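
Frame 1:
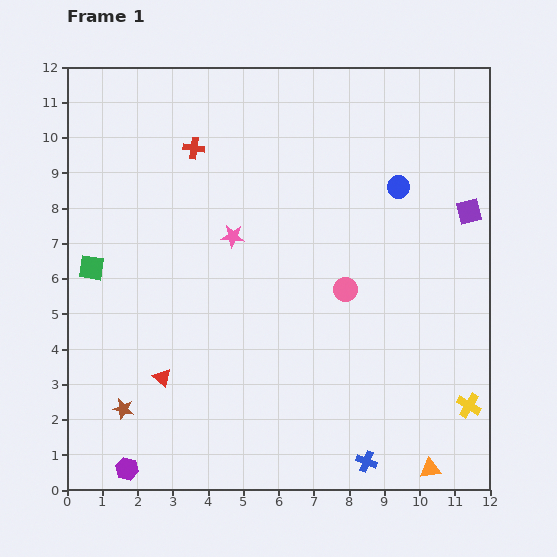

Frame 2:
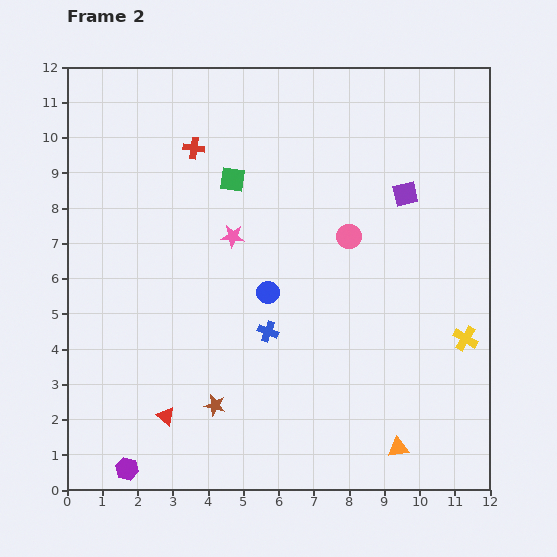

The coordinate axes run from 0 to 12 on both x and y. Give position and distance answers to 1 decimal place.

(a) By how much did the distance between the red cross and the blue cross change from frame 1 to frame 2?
-4.6

Distance in frame 1: 10.2. Distance in frame 2: 5.6.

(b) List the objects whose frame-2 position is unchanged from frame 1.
the purple hexagon, the pink star, the red cross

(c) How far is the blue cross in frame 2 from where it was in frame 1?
4.6

The blue cross moved from (8.5, 0.8) to (5.7, 4.5), a distance of √(2.8² + 3.7²) ≈ 4.6.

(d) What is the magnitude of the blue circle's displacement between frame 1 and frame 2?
4.8

The blue circle moved from (9.4, 8.6) to (5.7, 5.6), a distance of √(3.7² + 3.0²) ≈ 4.8.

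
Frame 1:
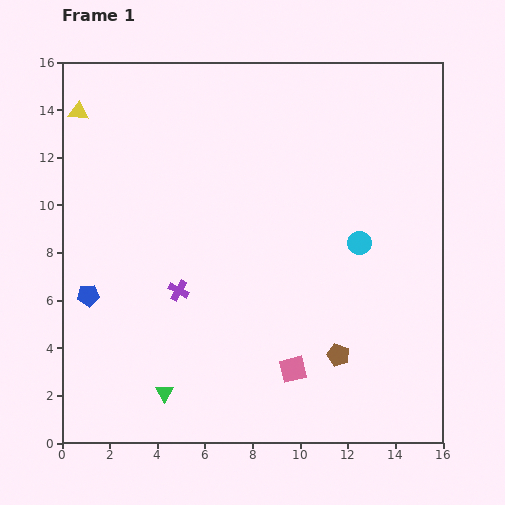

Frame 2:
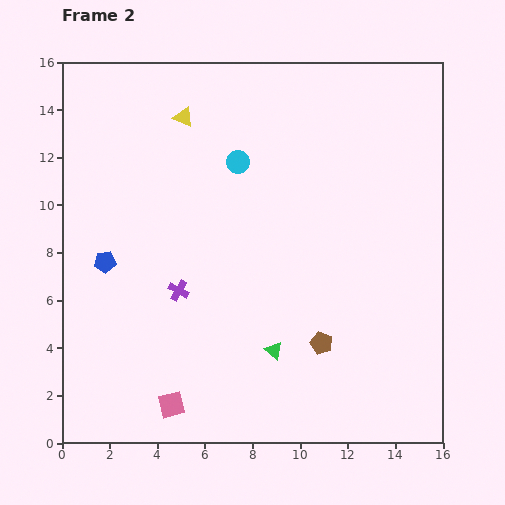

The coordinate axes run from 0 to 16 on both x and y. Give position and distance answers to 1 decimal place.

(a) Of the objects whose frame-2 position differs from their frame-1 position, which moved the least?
the brown pentagon

(moved 0.9)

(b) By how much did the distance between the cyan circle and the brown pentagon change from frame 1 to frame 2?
+3.6

Distance in frame 1: 4.8. Distance in frame 2: 8.4.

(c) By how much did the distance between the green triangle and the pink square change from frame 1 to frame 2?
-0.6

Distance in frame 1: 5.5. Distance in frame 2: 4.9.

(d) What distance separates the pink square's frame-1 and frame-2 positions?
5.3

The pink square moved from (9.7, 3.1) to (4.6, 1.6), a distance of √(5.1² + 1.5²) ≈ 5.3.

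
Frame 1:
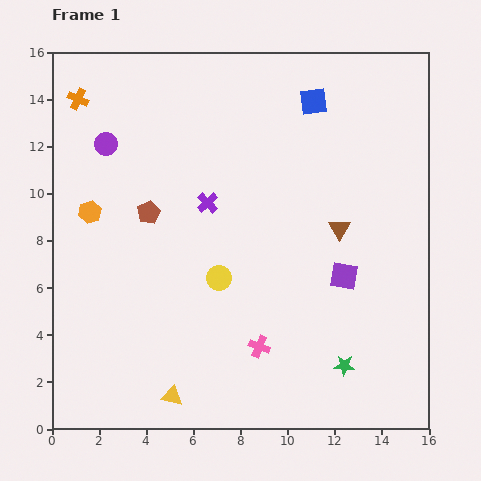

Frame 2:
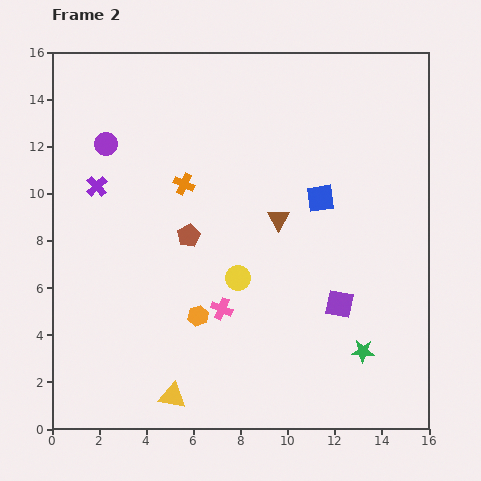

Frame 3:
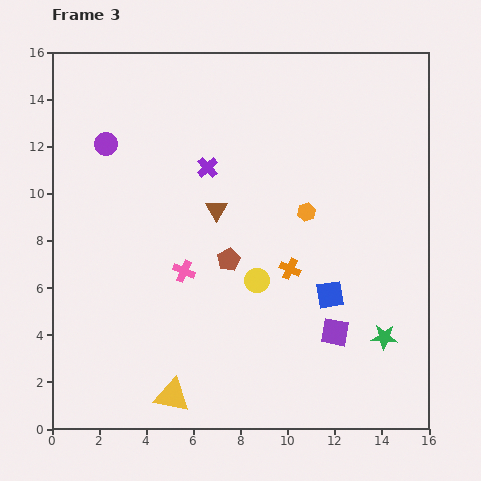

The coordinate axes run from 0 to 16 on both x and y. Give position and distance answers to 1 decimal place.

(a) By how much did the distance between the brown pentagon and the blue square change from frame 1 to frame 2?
-2.6

Distance in frame 1: 8.4. Distance in frame 2: 5.8.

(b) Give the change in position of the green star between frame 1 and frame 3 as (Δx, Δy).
(1.7, 1.2)

The green star was at (12.4, 2.7) in frame 1 and (14.1, 3.9) in frame 3.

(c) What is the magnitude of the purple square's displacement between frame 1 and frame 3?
2.4

The purple square moved from (12.4, 6.5) to (12.0, 4.1), a distance of √(0.4² + 2.4²) ≈ 2.4.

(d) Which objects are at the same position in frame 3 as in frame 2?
the yellow triangle, the purple circle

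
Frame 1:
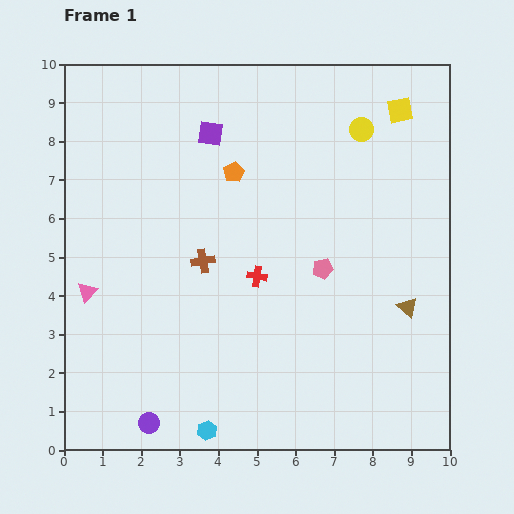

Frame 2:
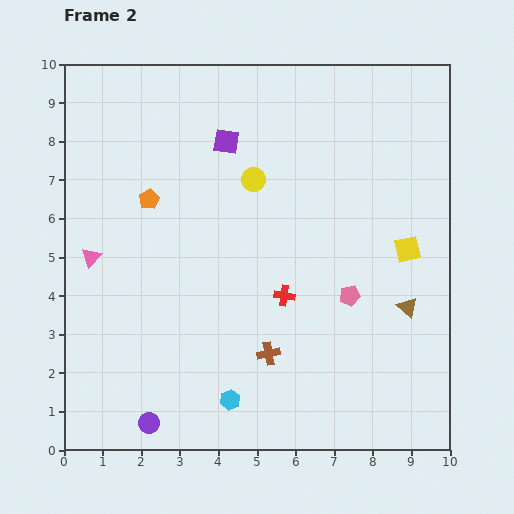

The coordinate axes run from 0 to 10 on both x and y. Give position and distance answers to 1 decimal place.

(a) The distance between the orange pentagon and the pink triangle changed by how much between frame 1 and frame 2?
-2.8

Distance in frame 1: 4.9. Distance in frame 2: 2.1.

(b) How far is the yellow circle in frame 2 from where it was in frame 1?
3.1

The yellow circle moved from (7.7, 8.3) to (4.9, 7.0), a distance of √(2.8² + 1.3²) ≈ 3.1.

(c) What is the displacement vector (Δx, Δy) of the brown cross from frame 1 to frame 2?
(1.7, -2.4)

The brown cross was at (3.6, 4.9) in frame 1 and (5.3, 2.5) in frame 2.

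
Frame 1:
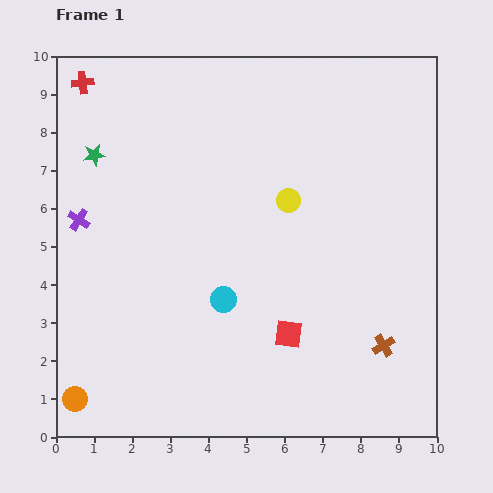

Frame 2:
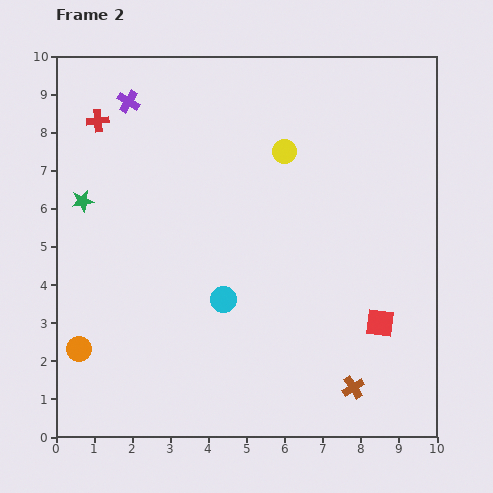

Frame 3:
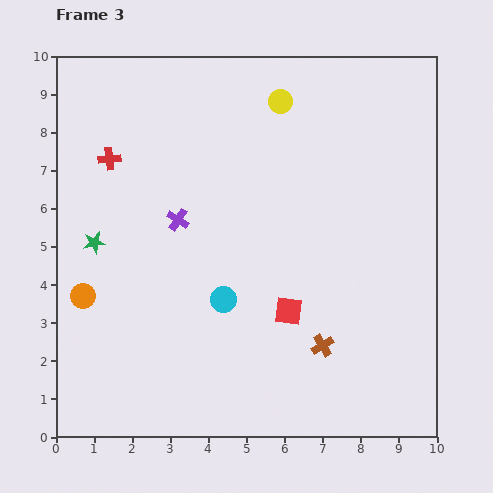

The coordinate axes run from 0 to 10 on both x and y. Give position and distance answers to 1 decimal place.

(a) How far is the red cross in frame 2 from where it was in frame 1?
1.1

The red cross moved from (0.7, 9.3) to (1.1, 8.3), a distance of √(0.4² + 1.0²) ≈ 1.1.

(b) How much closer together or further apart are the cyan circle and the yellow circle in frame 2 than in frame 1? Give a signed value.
+1.1

Distance in frame 1: 3.1. Distance in frame 2: 4.2.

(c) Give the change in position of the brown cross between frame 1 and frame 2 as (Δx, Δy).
(-0.8, -1.1)

The brown cross was at (8.6, 2.4) in frame 1 and (7.8, 1.3) in frame 2.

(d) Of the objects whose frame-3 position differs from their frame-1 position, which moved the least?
the red square

(moved 0.6)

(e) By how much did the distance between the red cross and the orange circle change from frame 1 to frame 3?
-4.6

Distance in frame 1: 8.3. Distance in frame 3: 3.7.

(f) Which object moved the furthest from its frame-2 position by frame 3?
the purple cross

(moved 3.4; next 2.4)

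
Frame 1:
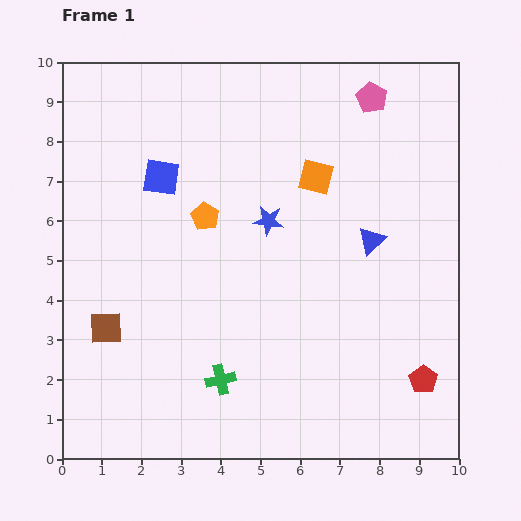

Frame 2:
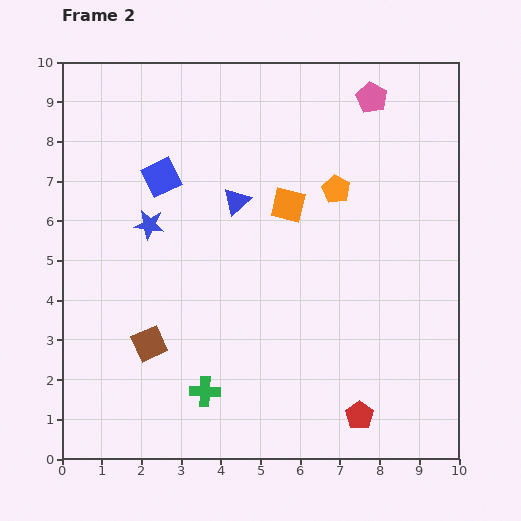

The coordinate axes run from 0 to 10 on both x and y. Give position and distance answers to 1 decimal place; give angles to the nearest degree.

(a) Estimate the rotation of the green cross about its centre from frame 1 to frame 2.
15° clockwise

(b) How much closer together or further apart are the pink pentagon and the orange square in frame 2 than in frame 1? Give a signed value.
+1.0

Distance in frame 1: 2.4. Distance in frame 2: 3.4.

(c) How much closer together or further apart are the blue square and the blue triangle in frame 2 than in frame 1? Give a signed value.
-3.5

Distance in frame 1: 5.5. Distance in frame 2: 2.0.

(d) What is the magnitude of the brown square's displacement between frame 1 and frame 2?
1.2

The brown square moved from (1.1, 3.3) to (2.2, 2.9), a distance of √(1.1² + 0.4²) ≈ 1.2.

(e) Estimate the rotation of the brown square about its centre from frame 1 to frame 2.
23° counter-clockwise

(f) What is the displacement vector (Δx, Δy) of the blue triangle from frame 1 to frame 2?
(-3.4, 1.0)

The blue triangle was at (7.8, 5.5) in frame 1 and (4.4, 6.5) in frame 2.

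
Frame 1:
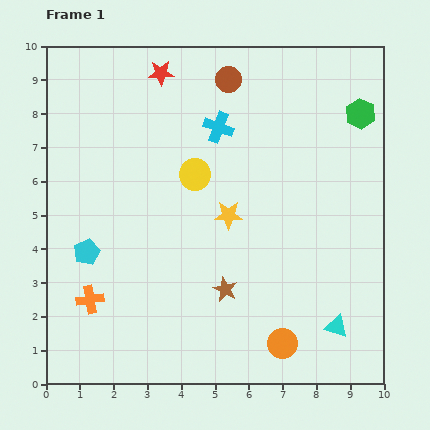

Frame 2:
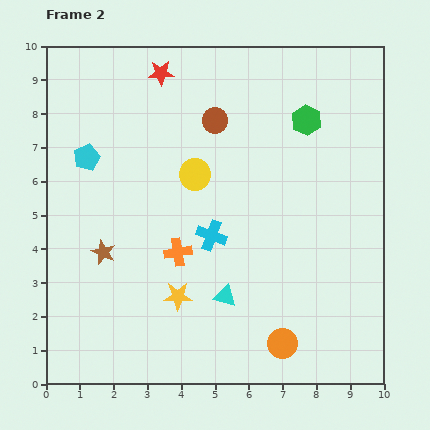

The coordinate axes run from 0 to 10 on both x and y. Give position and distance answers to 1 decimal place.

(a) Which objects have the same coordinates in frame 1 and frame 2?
the orange circle, the yellow circle, the red star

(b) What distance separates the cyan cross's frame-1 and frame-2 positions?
3.2

The cyan cross moved from (5.1, 7.6) to (4.9, 4.4), a distance of √(0.2² + 3.2²) ≈ 3.2.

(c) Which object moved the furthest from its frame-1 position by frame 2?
the brown star

(moved 3.8; next 3.4)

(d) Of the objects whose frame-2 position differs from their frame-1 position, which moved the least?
the brown circle

(moved 1.3)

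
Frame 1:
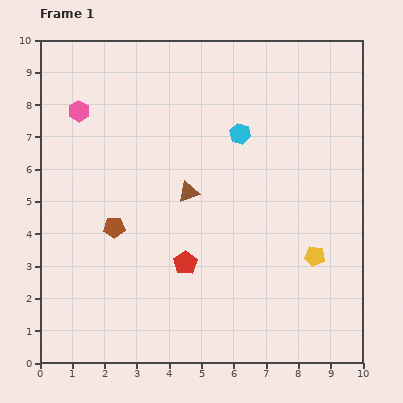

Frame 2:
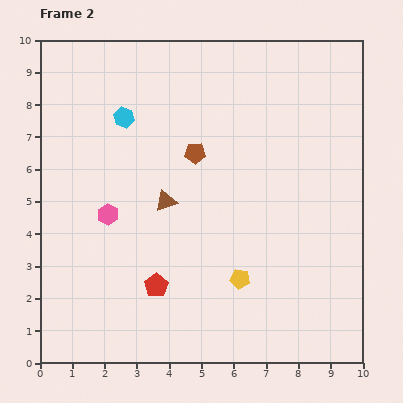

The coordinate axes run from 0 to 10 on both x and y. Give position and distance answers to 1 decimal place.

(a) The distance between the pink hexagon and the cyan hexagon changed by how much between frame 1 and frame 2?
-2.0

Distance in frame 1: 5.0. Distance in frame 2: 3.0.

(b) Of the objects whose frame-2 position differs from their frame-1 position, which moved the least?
the brown triangle

(moved 0.8)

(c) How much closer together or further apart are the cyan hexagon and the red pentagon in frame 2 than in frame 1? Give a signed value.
+1.0

Distance in frame 1: 4.3. Distance in frame 2: 5.3.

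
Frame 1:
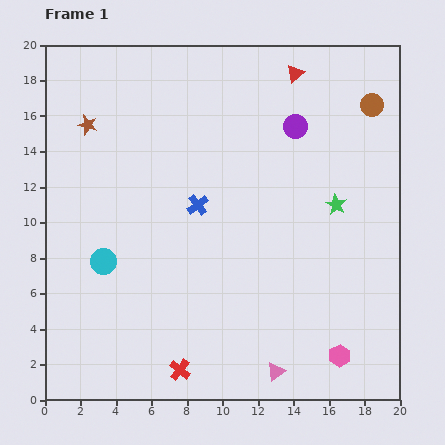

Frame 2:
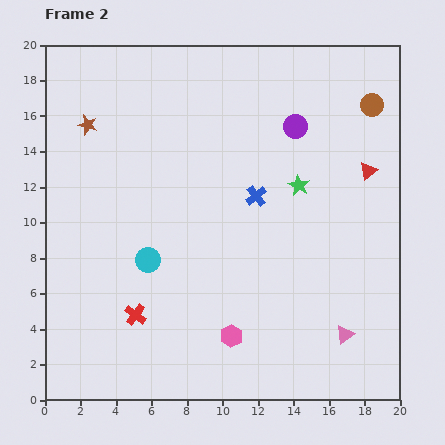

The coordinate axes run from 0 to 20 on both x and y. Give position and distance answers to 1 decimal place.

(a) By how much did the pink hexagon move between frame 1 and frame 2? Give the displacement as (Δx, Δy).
(-6.1, 1.1)

The pink hexagon was at (16.6, 2.5) in frame 1 and (10.5, 3.6) in frame 2.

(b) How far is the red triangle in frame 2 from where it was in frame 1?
6.9

The red triangle moved from (14.1, 18.4) to (18.2, 12.9), a distance of √(4.1² + 5.5²) ≈ 6.9.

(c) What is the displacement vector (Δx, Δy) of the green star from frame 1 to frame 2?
(-2.1, 1.1)

The green star was at (16.4, 11.0) in frame 1 and (14.3, 12.1) in frame 2.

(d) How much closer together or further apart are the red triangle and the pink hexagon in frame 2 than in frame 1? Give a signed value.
-4.0

Distance in frame 1: 16.1. Distance in frame 2: 12.1.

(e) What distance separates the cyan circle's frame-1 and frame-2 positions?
2.5

The cyan circle moved from (3.3, 7.8) to (5.8, 7.9), a distance of √(2.5² + 0.1²) ≈ 2.5.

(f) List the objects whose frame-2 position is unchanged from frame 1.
the brown star, the brown circle, the purple circle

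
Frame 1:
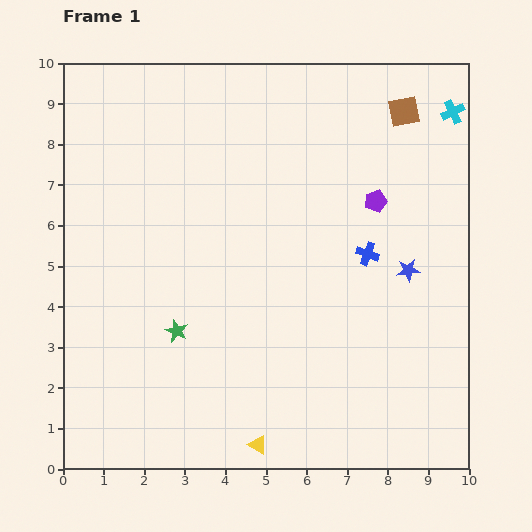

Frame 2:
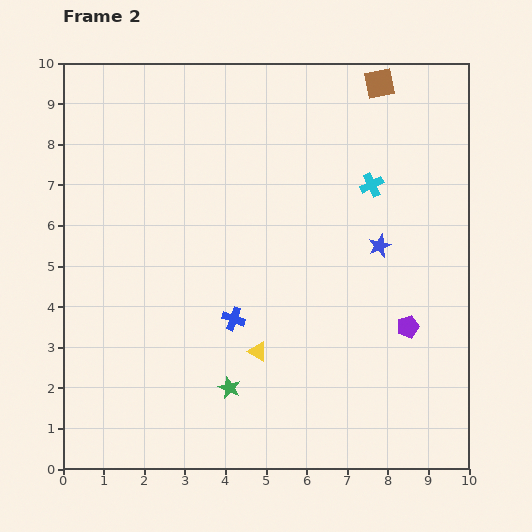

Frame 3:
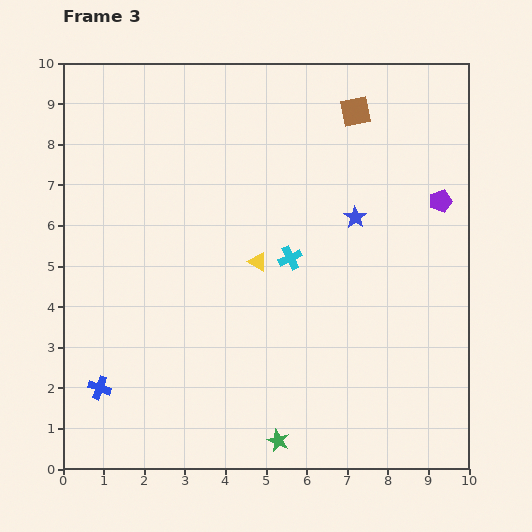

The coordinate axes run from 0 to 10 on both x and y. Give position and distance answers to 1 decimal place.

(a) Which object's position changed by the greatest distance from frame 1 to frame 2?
the blue cross

(moved 3.7; next 3.2)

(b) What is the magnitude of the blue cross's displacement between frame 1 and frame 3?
7.4

The blue cross moved from (7.5, 5.3) to (0.9, 2.0), a distance of √(6.6² + 3.3²) ≈ 7.4.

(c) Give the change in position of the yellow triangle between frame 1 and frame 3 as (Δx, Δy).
(0.0, 4.5)

The yellow triangle was at (4.8, 0.6) in frame 1 and (4.8, 5.1) in frame 3.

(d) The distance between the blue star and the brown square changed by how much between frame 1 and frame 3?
-1.3

Distance in frame 1: 3.9. Distance in frame 3: 2.6.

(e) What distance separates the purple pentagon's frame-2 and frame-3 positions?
3.2

The purple pentagon moved from (8.5, 3.5) to (9.3, 6.6), a distance of √(0.8² + 3.1²) ≈ 3.2.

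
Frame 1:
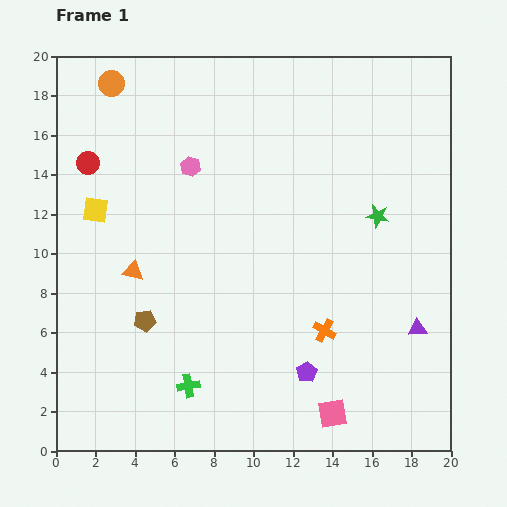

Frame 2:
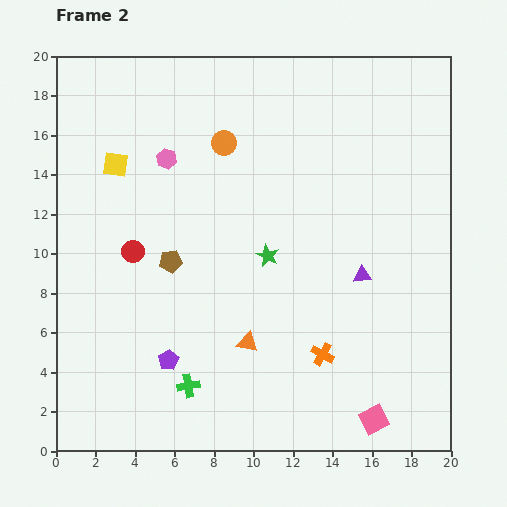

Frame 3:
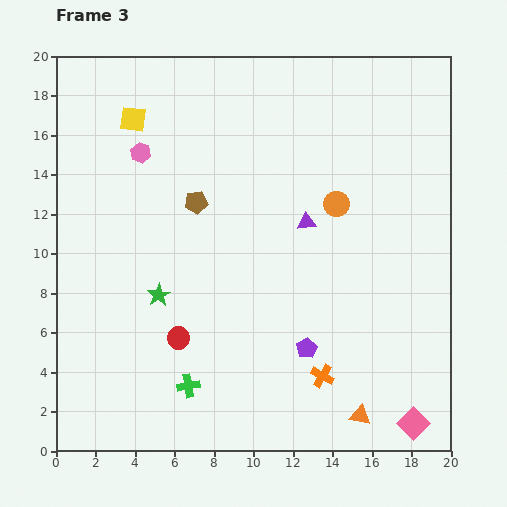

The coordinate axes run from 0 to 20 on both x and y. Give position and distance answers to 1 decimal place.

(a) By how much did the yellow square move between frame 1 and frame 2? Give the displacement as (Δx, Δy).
(1.0, 2.3)

The yellow square was at (2.0, 12.2) in frame 1 and (3.0, 14.5) in frame 2.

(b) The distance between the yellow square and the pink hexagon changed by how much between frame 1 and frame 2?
-2.7

Distance in frame 1: 5.3. Distance in frame 2: 2.6.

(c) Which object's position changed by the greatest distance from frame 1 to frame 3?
the orange triangle

(moved 13.6; next 12.9)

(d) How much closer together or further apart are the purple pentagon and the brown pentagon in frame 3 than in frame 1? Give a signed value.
+0.7

Distance in frame 1: 8.6. Distance in frame 3: 9.3.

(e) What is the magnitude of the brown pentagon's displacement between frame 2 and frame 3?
3.3

The brown pentagon moved from (5.8, 9.6) to (7.1, 12.6), a distance of √(1.3² + 3.0²) ≈ 3.3.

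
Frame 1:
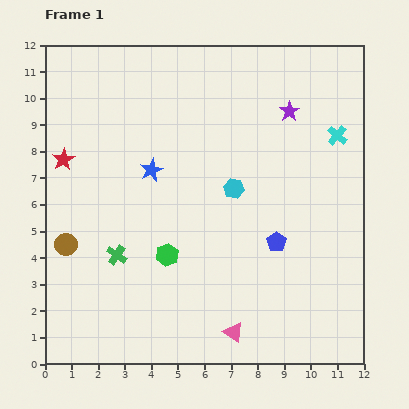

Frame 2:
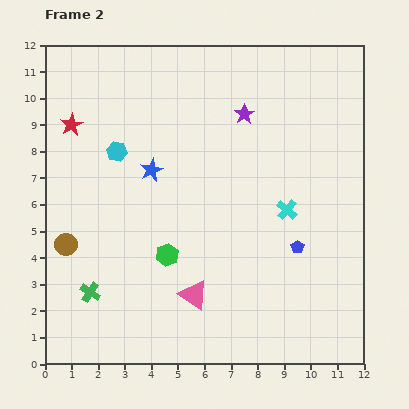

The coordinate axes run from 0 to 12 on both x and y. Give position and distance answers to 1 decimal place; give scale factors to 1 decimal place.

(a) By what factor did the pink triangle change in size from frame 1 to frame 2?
1.4×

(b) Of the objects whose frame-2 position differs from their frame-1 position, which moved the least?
the blue pentagon

(moved 0.8)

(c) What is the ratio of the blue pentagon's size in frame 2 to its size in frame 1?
0.7×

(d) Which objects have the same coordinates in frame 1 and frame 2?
the blue star, the green hexagon, the brown circle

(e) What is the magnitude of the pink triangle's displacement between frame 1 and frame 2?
2.1

The pink triangle moved from (7.1, 1.2) to (5.6, 2.6), a distance of √(1.5² + 1.4²) ≈ 2.1.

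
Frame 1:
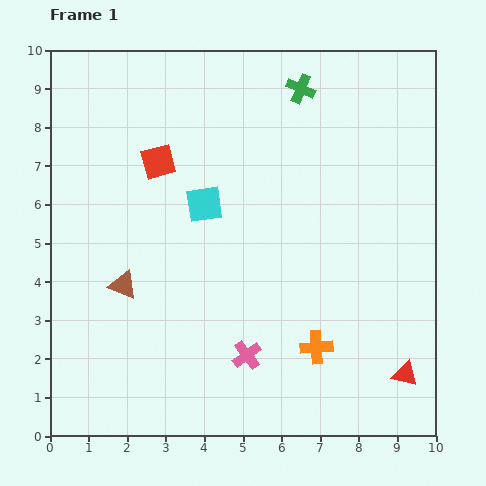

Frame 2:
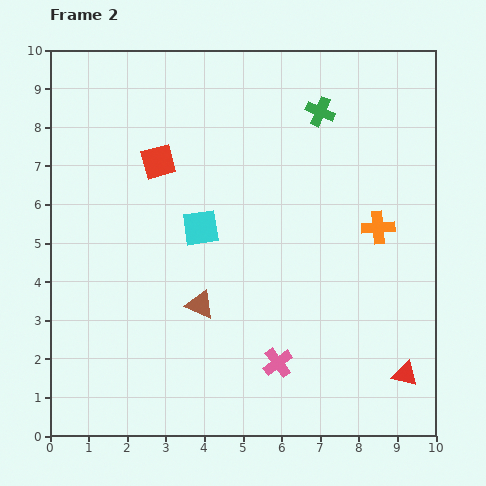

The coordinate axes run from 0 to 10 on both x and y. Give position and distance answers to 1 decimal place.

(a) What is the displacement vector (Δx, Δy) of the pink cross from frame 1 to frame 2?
(0.8, -0.2)

The pink cross was at (5.1, 2.1) in frame 1 and (5.9, 1.9) in frame 2.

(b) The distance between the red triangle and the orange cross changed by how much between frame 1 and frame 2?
+1.5

Distance in frame 1: 2.4. Distance in frame 2: 3.9.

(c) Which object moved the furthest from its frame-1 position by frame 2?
the orange cross

(moved 3.5; next 2.1)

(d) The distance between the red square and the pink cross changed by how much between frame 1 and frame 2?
+0.6

Distance in frame 1: 5.5. Distance in frame 2: 6.1.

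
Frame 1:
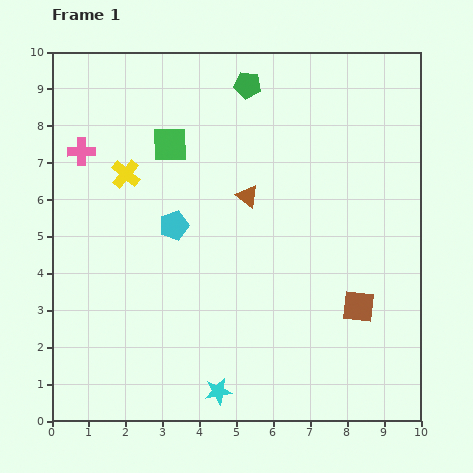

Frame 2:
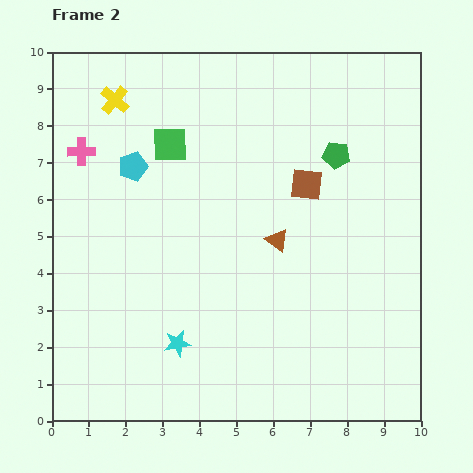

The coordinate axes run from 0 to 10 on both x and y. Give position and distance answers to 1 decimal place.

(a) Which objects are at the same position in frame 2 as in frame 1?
the green square, the pink cross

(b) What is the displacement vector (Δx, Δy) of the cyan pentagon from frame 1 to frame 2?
(-1.1, 1.6)

The cyan pentagon was at (3.3, 5.3) in frame 1 and (2.2, 6.9) in frame 2.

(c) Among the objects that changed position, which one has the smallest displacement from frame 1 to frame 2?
the brown triangle

(moved 1.4)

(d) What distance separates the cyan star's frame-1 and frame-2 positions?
1.7

The cyan star moved from (4.5, 0.8) to (3.4, 2.1), a distance of √(1.1² + 1.3²) ≈ 1.7.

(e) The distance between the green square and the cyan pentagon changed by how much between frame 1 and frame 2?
-1.0

Distance in frame 1: 2.2. Distance in frame 2: 1.2.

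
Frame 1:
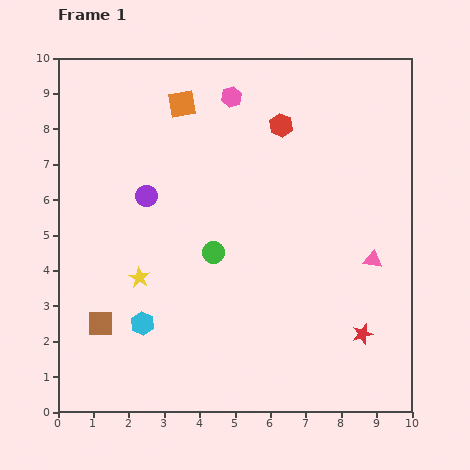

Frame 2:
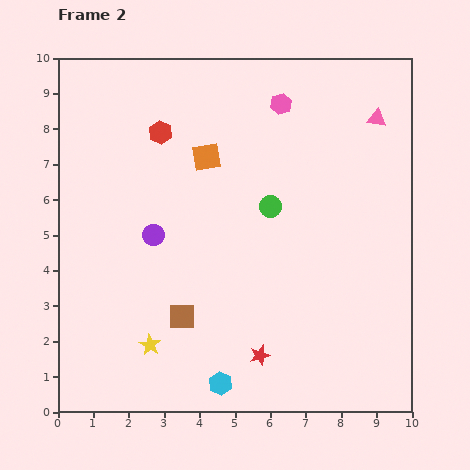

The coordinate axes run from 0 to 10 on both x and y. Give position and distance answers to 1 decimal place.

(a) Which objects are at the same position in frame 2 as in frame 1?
none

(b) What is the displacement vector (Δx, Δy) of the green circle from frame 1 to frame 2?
(1.6, 1.3)

The green circle was at (4.4, 4.5) in frame 1 and (6.0, 5.8) in frame 2.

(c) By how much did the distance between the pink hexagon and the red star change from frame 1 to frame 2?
-0.6

Distance in frame 1: 7.7. Distance in frame 2: 7.1.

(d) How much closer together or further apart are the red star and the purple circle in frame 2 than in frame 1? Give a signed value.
-2.7

Distance in frame 1: 7.2. Distance in frame 2: 4.5.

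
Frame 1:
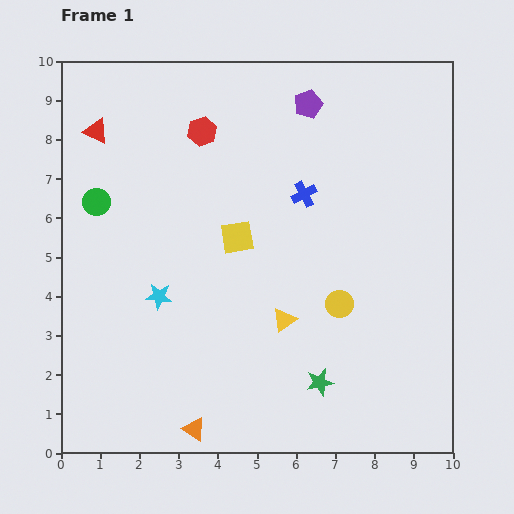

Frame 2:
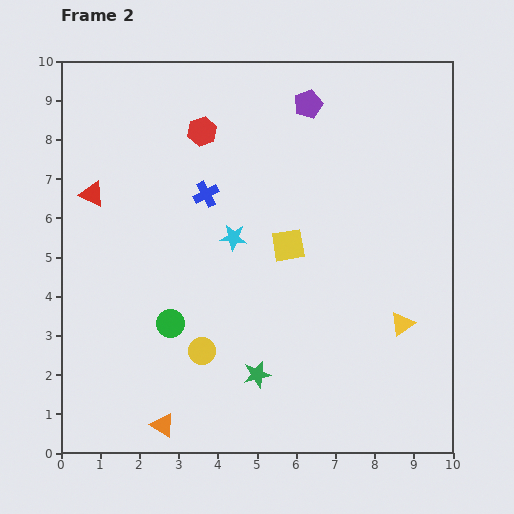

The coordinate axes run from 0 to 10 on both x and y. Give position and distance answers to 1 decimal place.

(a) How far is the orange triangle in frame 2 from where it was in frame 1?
0.8

The orange triangle moved from (3.4, 0.6) to (2.6, 0.7), a distance of √(0.8² + 0.1²) ≈ 0.8.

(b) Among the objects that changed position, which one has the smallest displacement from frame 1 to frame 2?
the orange triangle

(moved 0.8)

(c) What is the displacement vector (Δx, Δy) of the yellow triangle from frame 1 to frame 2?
(3.0, -0.1)

The yellow triangle was at (5.7, 3.4) in frame 1 and (8.7, 3.3) in frame 2.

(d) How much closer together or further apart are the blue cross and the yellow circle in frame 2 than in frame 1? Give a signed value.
+1.1

Distance in frame 1: 2.9. Distance in frame 2: 4.0.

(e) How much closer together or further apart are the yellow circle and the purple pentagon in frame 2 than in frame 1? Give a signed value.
+1.7

Distance in frame 1: 5.2. Distance in frame 2: 6.9.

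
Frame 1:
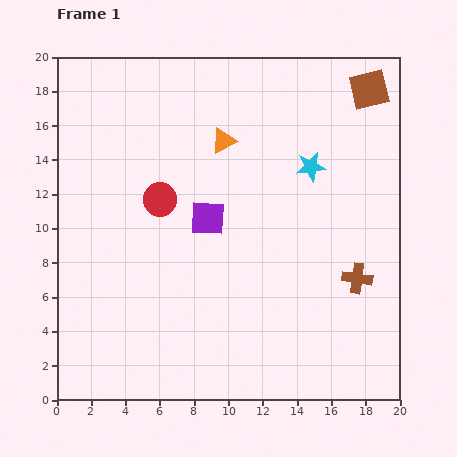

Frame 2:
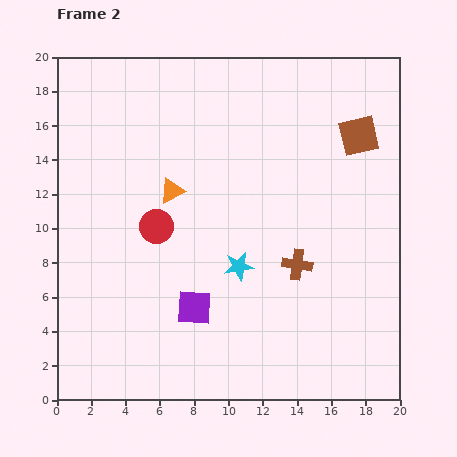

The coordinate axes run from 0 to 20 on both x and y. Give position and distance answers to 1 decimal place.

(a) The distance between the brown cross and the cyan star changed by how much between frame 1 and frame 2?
-3.6

Distance in frame 1: 7.0. Distance in frame 2: 3.4.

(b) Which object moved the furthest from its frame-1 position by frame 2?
the cyan star

(moved 7.2; next 5.3)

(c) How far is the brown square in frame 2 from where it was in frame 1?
2.8

The brown square moved from (18.2, 18.1) to (17.6, 15.4), a distance of √(0.6² + 2.7²) ≈ 2.8.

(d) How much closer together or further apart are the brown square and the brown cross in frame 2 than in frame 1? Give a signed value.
-2.7

Distance in frame 1: 11.0. Distance in frame 2: 8.3.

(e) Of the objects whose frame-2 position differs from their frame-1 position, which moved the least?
the red circle

(moved 1.6)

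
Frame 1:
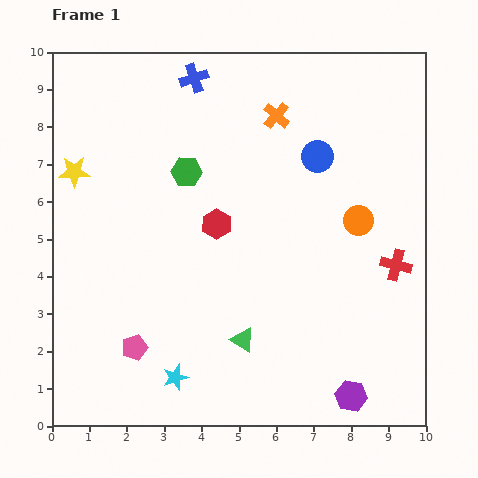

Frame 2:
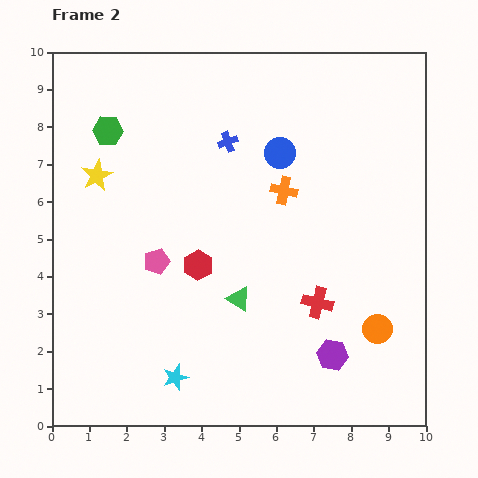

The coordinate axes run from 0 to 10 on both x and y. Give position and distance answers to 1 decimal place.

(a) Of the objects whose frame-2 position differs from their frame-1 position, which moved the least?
the yellow star

(moved 0.6)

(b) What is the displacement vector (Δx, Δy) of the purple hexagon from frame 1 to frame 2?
(-0.5, 1.1)

The purple hexagon was at (8.0, 0.8) in frame 1 and (7.5, 1.9) in frame 2.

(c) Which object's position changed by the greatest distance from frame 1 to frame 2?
the orange circle

(moved 2.9; next 2.4)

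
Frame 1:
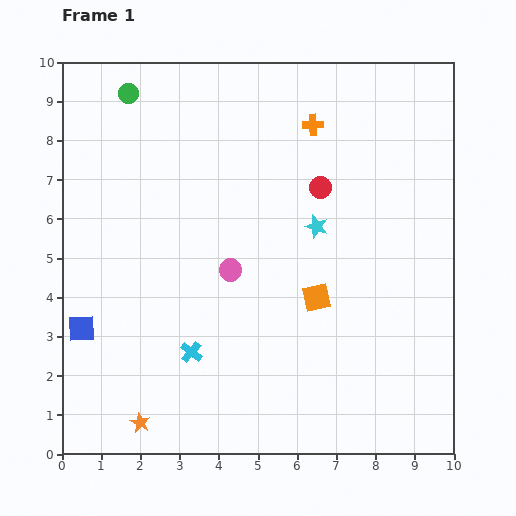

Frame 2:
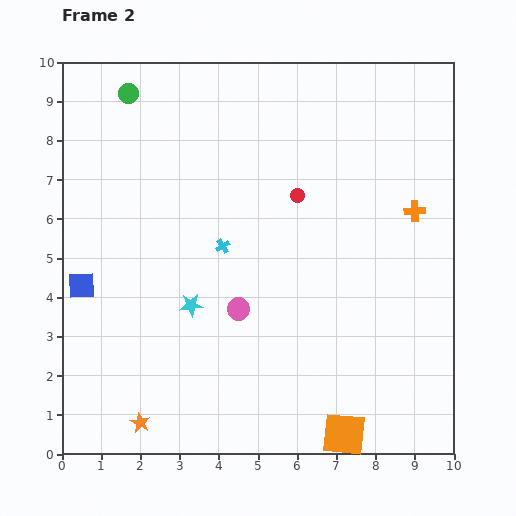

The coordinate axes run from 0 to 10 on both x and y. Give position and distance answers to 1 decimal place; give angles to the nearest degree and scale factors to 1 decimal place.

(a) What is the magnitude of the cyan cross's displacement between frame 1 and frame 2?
2.8

The cyan cross moved from (3.3, 2.6) to (4.1, 5.3), a distance of √(0.8² + 2.7²) ≈ 2.8.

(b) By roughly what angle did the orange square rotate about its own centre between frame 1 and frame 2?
19° clockwise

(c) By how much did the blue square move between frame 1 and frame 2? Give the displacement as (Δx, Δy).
(0.0, 1.1)

The blue square was at (0.5, 3.2) in frame 1 and (0.5, 4.3) in frame 2.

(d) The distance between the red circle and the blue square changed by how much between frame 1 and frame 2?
-1.1

Distance in frame 1: 7.1. Distance in frame 2: 6.0.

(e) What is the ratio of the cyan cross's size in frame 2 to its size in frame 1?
0.6×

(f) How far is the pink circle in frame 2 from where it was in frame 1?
1.0

The pink circle moved from (4.3, 4.7) to (4.5, 3.7), a distance of √(0.2² + 1.0²) ≈ 1.0.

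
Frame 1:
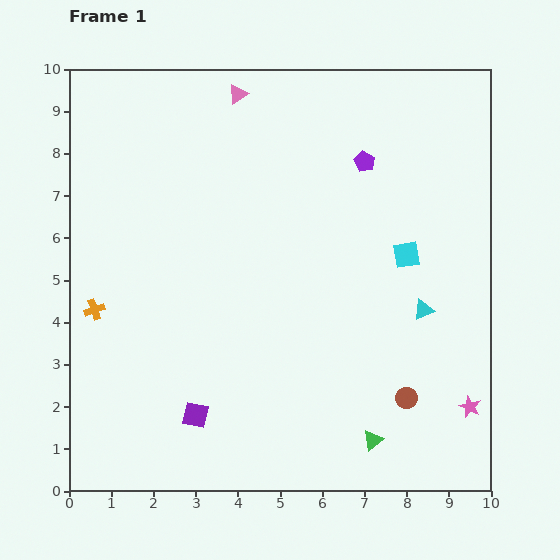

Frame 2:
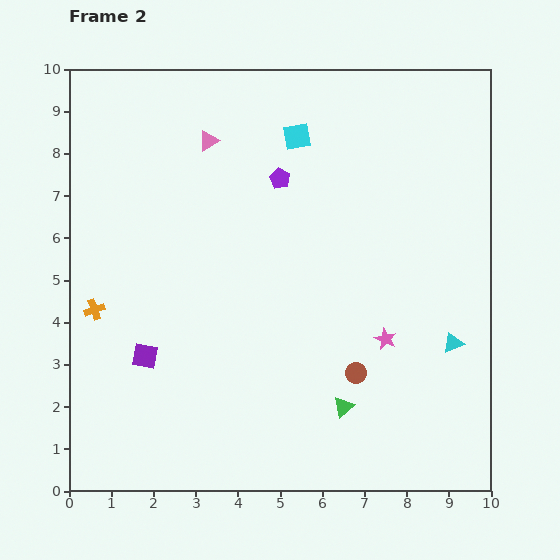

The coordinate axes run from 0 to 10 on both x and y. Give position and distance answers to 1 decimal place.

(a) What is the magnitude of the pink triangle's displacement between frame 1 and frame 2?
1.3

The pink triangle moved from (4.0, 9.4) to (3.3, 8.3), a distance of √(0.7² + 1.1²) ≈ 1.3.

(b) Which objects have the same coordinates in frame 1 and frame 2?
the orange cross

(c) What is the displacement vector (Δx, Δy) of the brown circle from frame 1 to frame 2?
(-1.2, 0.6)

The brown circle was at (8.0, 2.2) in frame 1 and (6.8, 2.8) in frame 2.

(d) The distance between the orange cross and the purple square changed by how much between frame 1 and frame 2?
-1.9

Distance in frame 1: 3.5. Distance in frame 2: 1.6.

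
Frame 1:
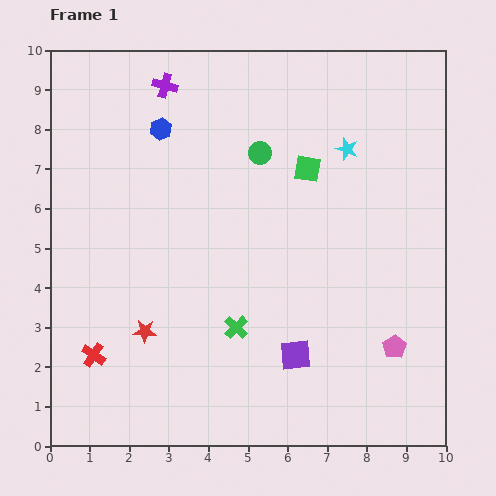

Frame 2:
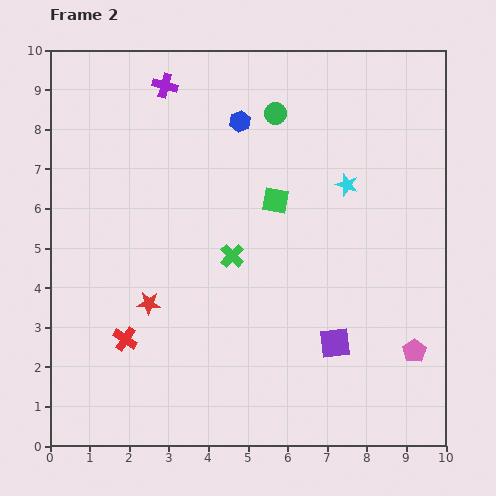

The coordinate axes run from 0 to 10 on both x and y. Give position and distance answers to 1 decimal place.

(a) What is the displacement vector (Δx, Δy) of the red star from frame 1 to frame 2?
(0.1, 0.7)

The red star was at (2.4, 2.9) in frame 1 and (2.5, 3.6) in frame 2.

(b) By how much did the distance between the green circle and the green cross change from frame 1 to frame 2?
-0.6

Distance in frame 1: 4.4. Distance in frame 2: 3.8.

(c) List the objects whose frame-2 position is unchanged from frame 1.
the purple cross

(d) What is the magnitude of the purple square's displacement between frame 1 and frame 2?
1.0

The purple square moved from (6.2, 2.3) to (7.2, 2.6), a distance of √(1.0² + 0.3²) ≈ 1.0.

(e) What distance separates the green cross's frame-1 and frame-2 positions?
1.8

The green cross moved from (4.7, 3.0) to (4.6, 4.8), a distance of √(0.1² + 1.8²) ≈ 1.8.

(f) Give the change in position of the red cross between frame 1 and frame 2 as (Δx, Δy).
(0.8, 0.4)

The red cross was at (1.1, 2.3) in frame 1 and (1.9, 2.7) in frame 2.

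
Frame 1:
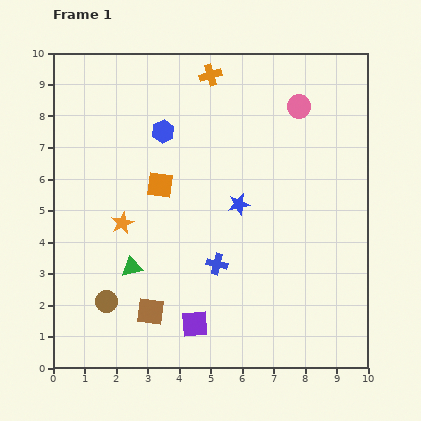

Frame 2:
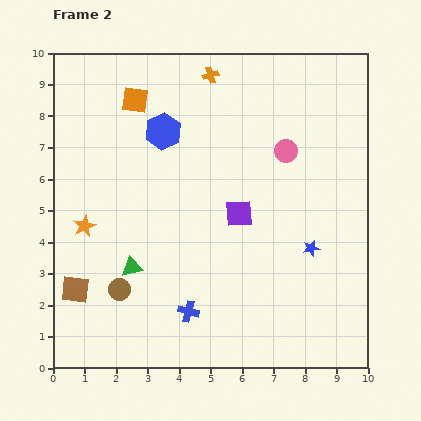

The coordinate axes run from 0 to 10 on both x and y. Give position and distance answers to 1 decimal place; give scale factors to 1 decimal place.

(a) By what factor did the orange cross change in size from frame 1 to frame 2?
0.7×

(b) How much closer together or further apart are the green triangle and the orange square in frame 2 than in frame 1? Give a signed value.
+2.5

Distance in frame 1: 2.8. Distance in frame 2: 5.3.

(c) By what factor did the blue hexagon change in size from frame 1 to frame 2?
1.6×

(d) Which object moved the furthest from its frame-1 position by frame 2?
the purple square

(moved 3.8; next 2.8)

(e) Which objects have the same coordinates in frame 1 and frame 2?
the orange cross, the green triangle, the blue hexagon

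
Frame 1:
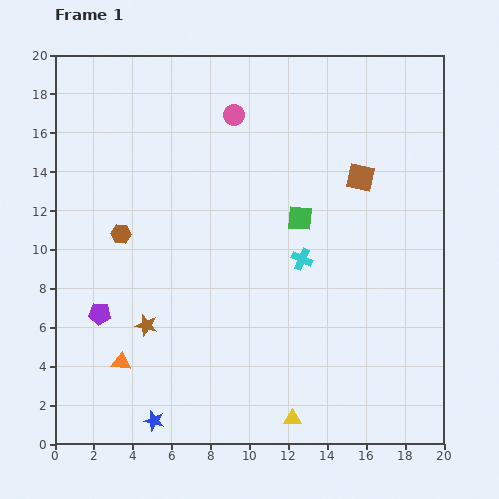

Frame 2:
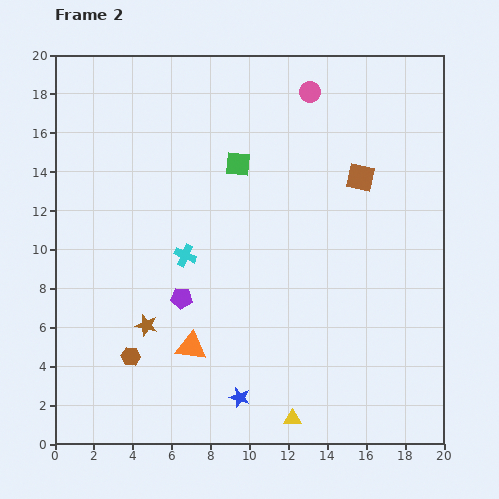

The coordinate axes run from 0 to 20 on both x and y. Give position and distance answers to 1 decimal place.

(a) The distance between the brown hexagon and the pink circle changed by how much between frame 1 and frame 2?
+8.0

Distance in frame 1: 8.4. Distance in frame 2: 16.4.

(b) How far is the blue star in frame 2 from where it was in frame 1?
4.6

The blue star moved from (5.1, 1.2) to (9.5, 2.4), a distance of √(4.4² + 1.2²) ≈ 4.6.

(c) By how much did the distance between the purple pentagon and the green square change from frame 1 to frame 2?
-3.9

Distance in frame 1: 11.4. Distance in frame 2: 7.5.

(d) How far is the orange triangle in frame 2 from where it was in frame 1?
3.7

The orange triangle moved from (3.4, 4.2) to (7.0, 5.0), a distance of √(3.6² + 0.8²) ≈ 3.7.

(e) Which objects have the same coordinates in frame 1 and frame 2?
the brown square, the yellow triangle, the brown star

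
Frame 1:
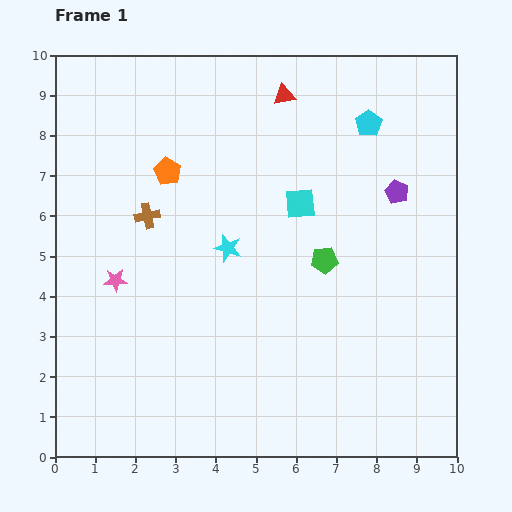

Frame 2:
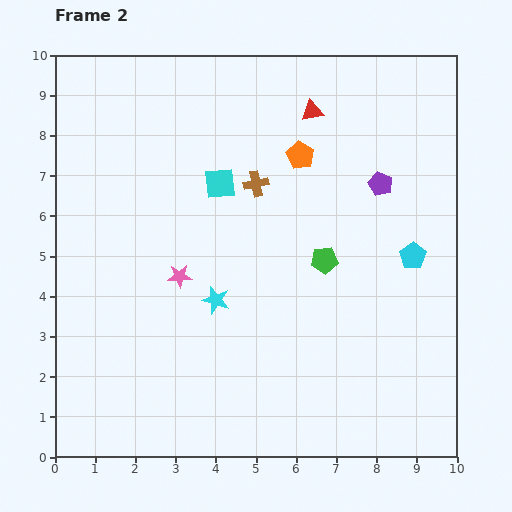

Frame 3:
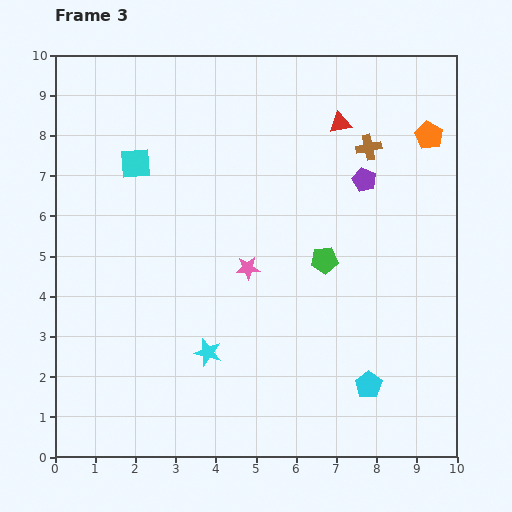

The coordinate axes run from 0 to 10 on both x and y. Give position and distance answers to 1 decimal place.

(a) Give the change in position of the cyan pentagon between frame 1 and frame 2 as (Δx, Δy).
(1.1, -3.3)

The cyan pentagon was at (7.8, 8.3) in frame 1 and (8.9, 5.0) in frame 2.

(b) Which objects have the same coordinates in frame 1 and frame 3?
the green pentagon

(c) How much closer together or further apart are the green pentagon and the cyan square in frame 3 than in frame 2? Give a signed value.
+2.1

Distance in frame 2: 3.2. Distance in frame 3: 5.3.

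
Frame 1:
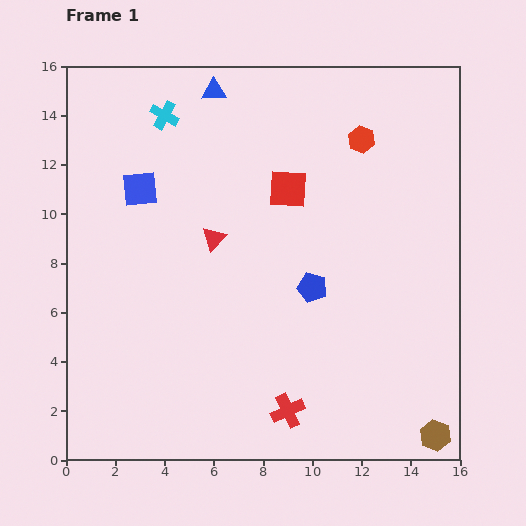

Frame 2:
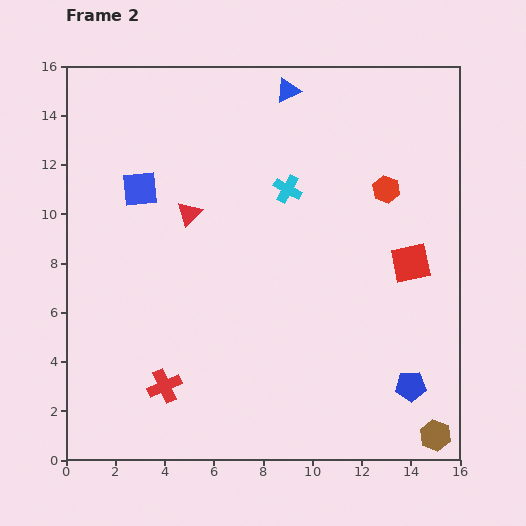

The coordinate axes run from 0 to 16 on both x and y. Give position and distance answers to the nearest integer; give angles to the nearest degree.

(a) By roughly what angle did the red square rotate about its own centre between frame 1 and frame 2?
15° counter-clockwise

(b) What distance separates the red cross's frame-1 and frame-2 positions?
5

The red cross moved from (9, 2) to (4, 3), a distance of √(5² + 1²) ≈ 5.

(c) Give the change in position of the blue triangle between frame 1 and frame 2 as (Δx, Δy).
(3, 0)

The blue triangle was at (6, 15) in frame 1 and (9, 15) in frame 2.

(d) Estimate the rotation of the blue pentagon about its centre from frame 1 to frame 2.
19° counter-clockwise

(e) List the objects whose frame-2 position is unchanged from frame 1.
the blue square, the brown hexagon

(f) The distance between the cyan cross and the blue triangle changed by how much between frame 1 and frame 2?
+2

Distance in frame 1: 2. Distance in frame 2: 4.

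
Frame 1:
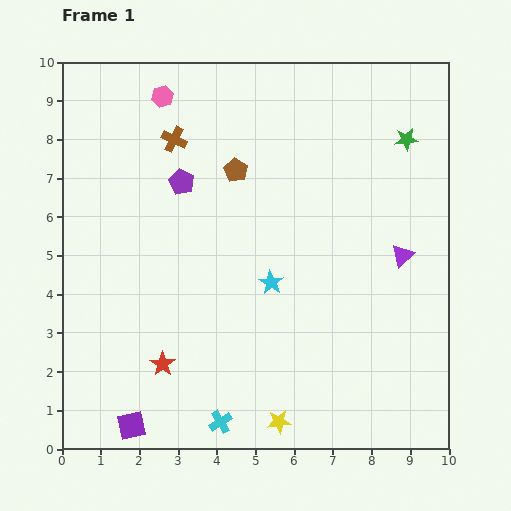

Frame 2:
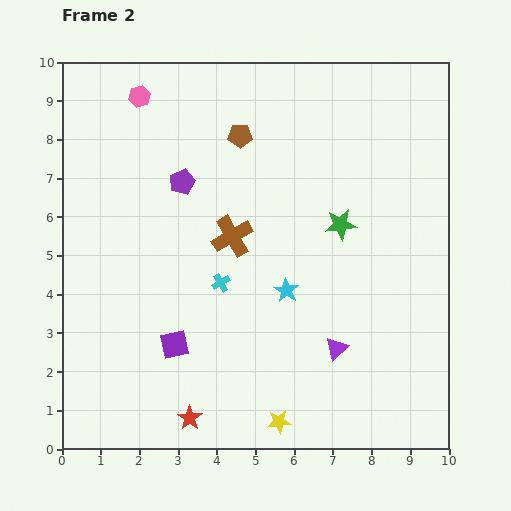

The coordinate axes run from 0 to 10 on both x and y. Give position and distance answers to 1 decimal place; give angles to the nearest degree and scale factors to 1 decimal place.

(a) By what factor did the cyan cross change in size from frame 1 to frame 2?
0.8×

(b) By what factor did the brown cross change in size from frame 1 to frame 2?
1.6×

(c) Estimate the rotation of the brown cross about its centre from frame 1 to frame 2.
34° clockwise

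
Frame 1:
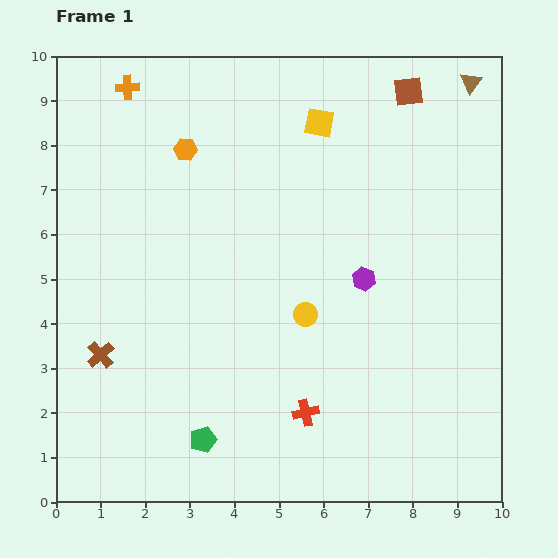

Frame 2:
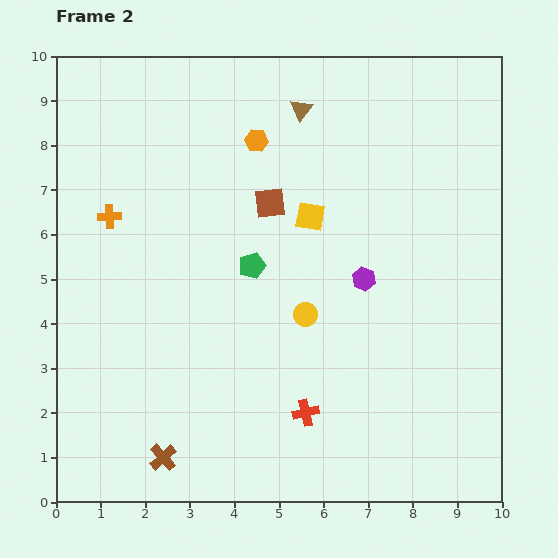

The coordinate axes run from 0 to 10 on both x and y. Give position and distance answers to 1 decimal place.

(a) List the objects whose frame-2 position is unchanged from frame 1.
the yellow circle, the red cross, the purple hexagon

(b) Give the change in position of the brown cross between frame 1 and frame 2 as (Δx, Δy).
(1.4, -2.3)

The brown cross was at (1.0, 3.3) in frame 1 and (2.4, 1.0) in frame 2.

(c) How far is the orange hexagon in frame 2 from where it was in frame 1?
1.6

The orange hexagon moved from (2.9, 7.9) to (4.5, 8.1), a distance of √(1.6² + 0.2²) ≈ 1.6.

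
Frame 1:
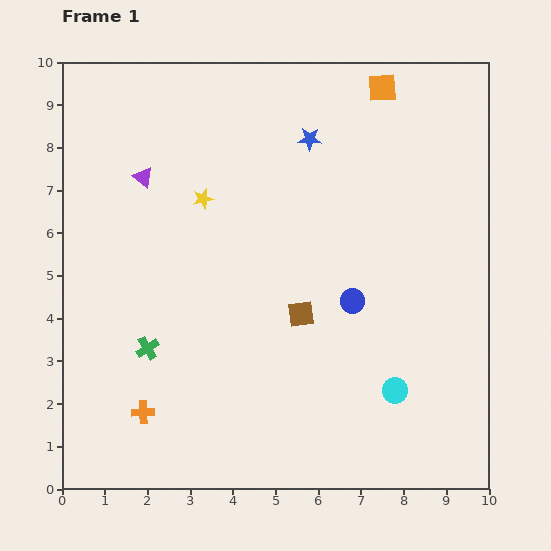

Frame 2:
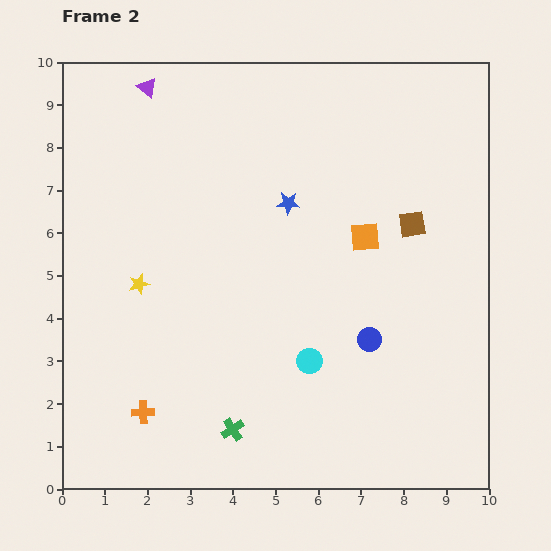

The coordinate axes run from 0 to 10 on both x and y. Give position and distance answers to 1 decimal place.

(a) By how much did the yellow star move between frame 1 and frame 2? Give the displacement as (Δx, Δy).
(-1.5, -2.0)

The yellow star was at (3.3, 6.8) in frame 1 and (1.8, 4.8) in frame 2.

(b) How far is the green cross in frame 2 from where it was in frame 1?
2.8

The green cross moved from (2.0, 3.3) to (4.0, 1.4), a distance of √(2.0² + 1.9²) ≈ 2.8.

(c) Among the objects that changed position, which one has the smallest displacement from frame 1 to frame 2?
the blue circle

(moved 1.0)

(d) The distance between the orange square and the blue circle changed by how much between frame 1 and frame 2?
-2.6

Distance in frame 1: 5.0. Distance in frame 2: 2.4.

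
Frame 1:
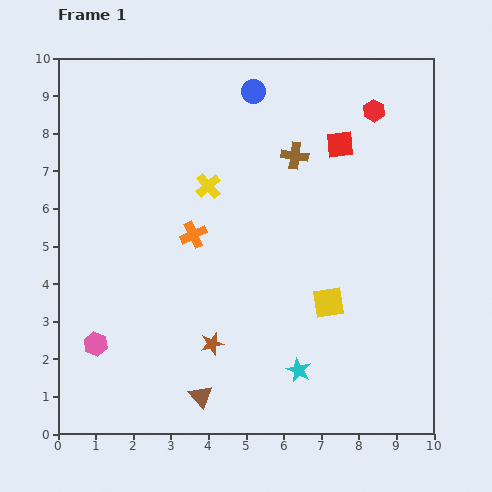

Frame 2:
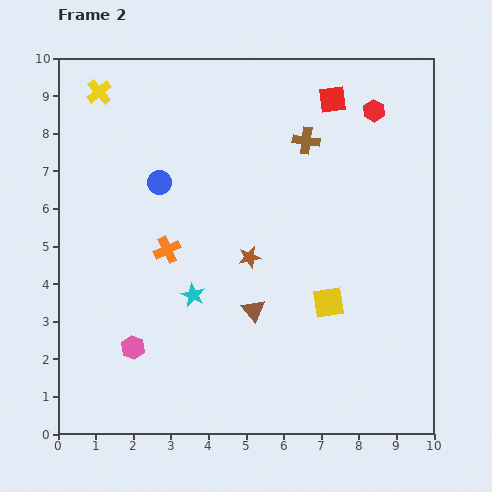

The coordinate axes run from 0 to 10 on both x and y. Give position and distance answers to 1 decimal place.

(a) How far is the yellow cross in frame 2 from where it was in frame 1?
3.8

The yellow cross moved from (4.0, 6.6) to (1.1, 9.1), a distance of √(2.9² + 2.5²) ≈ 3.8.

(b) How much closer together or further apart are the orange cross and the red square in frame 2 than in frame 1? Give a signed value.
+1.3

Distance in frame 1: 4.6. Distance in frame 2: 5.9.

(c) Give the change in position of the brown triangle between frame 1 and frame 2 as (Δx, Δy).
(1.4, 2.3)

The brown triangle was at (3.8, 1.0) in frame 1 and (5.2, 3.3) in frame 2.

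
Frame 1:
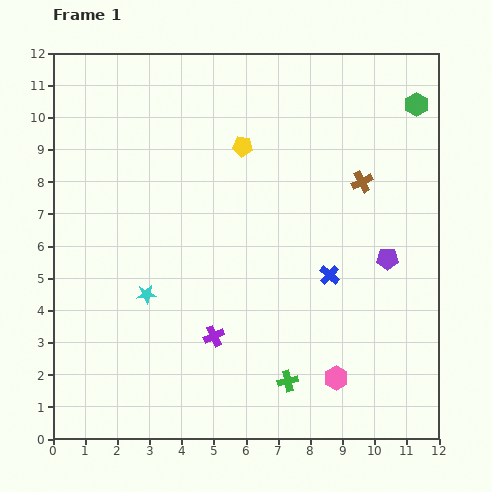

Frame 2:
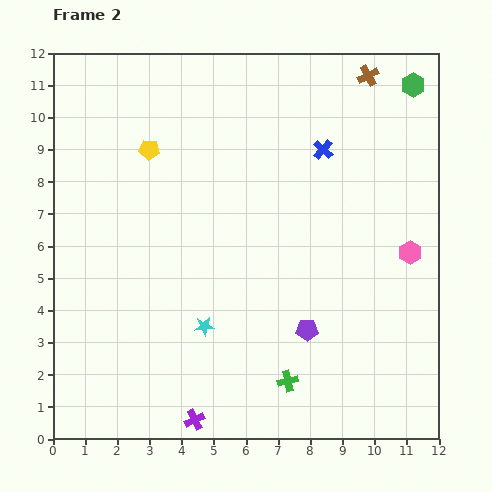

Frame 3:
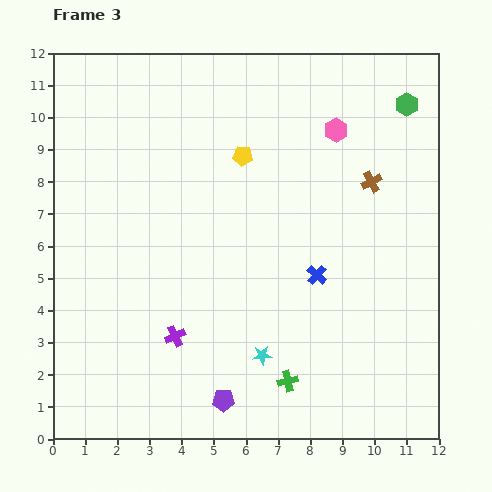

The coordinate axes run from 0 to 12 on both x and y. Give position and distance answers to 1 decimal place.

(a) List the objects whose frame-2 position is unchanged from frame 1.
the green cross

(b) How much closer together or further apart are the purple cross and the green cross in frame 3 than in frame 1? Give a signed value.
+1.1

Distance in frame 1: 2.7. Distance in frame 3: 3.8.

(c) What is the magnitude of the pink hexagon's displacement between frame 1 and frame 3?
7.7

The pink hexagon moved from (8.8, 1.9) to (8.8, 9.6), a distance of √(0.0² + 7.7²) ≈ 7.7.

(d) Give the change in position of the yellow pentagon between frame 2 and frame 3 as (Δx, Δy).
(2.9, -0.2)

The yellow pentagon was at (3.0, 9.0) in frame 2 and (5.9, 8.8) in frame 3.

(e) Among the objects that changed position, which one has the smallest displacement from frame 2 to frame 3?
the green hexagon

(moved 0.6)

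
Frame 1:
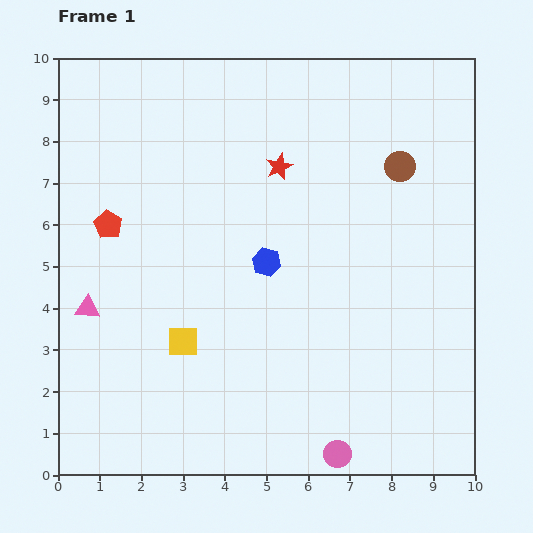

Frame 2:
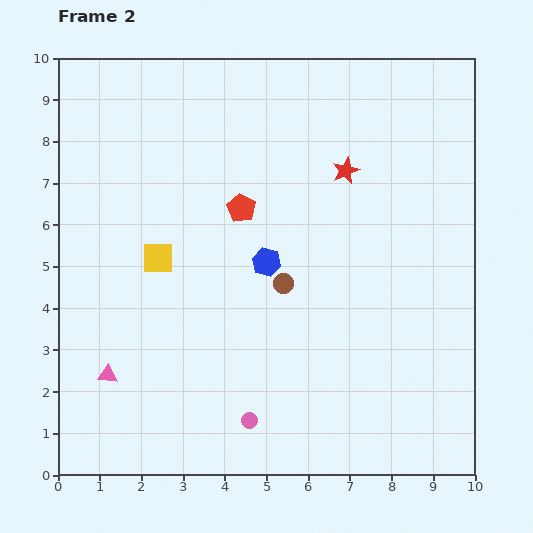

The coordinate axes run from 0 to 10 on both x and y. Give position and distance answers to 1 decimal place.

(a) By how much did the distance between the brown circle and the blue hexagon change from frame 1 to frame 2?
-3.3

Distance in frame 1: 3.9. Distance in frame 2: 0.6.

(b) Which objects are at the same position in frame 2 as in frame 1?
the blue hexagon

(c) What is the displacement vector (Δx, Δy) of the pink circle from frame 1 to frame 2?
(-2.1, 0.8)

The pink circle was at (6.7, 0.5) in frame 1 and (4.6, 1.3) in frame 2.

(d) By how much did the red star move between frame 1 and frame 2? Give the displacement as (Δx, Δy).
(1.6, -0.1)

The red star was at (5.3, 7.4) in frame 1 and (6.9, 7.3) in frame 2.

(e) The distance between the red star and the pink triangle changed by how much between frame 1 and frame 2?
+1.8

Distance in frame 1: 5.7. Distance in frame 2: 7.5.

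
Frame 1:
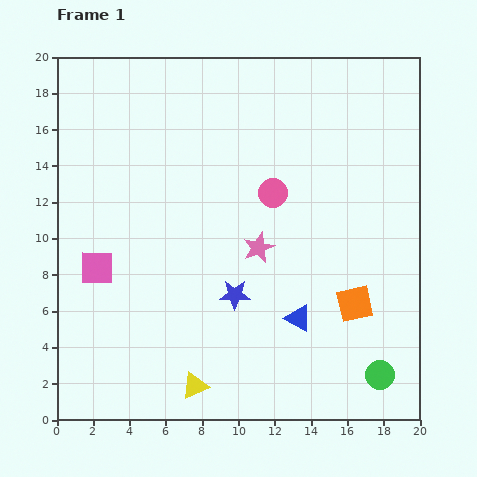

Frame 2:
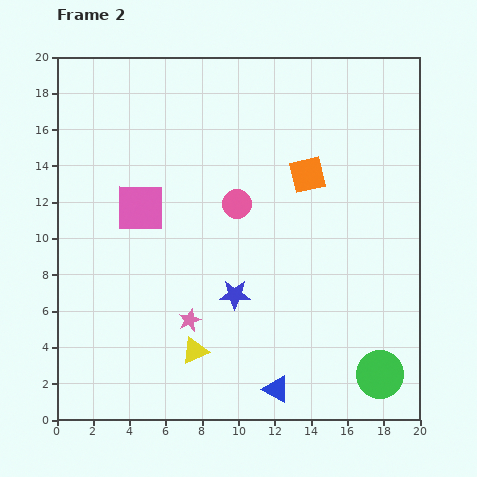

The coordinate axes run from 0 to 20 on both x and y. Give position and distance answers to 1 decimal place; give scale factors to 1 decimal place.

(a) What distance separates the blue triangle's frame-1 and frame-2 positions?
4.1

The blue triangle moved from (13.3, 5.6) to (12.1, 1.7), a distance of √(1.2² + 3.9²) ≈ 4.1.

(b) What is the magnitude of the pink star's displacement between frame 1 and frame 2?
5.5

The pink star moved from (11.1, 9.5) to (7.3, 5.5), a distance of √(3.8² + 4.0²) ≈ 5.5.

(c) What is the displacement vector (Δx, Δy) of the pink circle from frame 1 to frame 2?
(-2.0, -0.6)

The pink circle was at (11.9, 12.5) in frame 1 and (9.9, 11.9) in frame 2.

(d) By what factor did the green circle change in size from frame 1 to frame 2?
1.6×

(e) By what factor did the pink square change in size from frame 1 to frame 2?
1.4×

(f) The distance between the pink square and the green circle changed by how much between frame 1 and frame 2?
-0.6

Distance in frame 1: 16.7. Distance in frame 2: 16.1.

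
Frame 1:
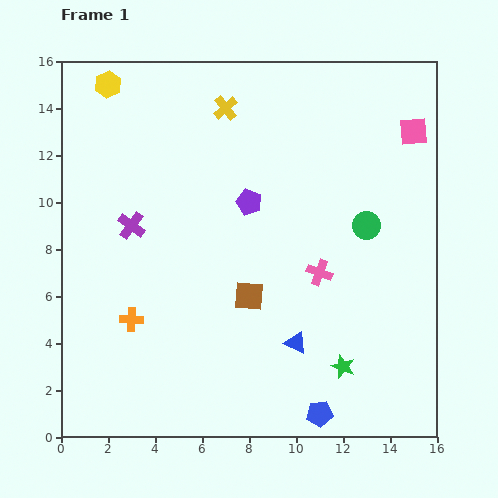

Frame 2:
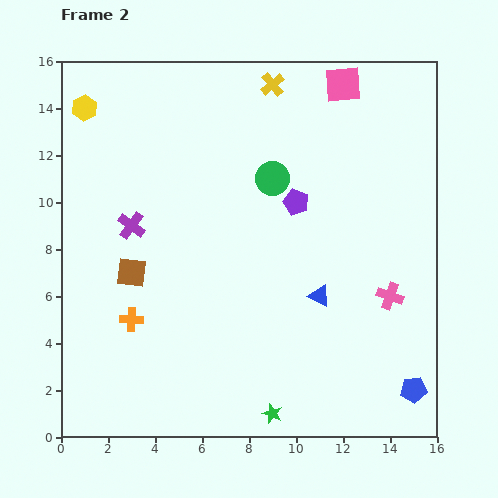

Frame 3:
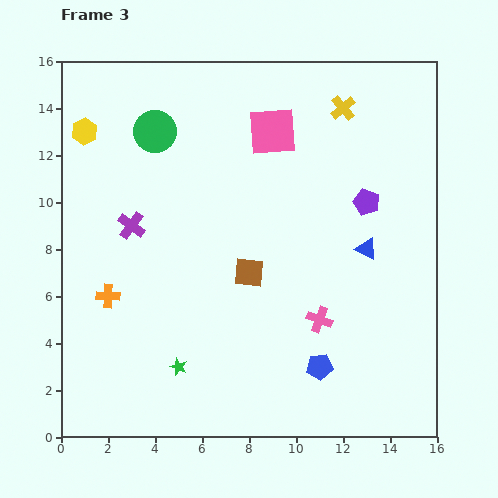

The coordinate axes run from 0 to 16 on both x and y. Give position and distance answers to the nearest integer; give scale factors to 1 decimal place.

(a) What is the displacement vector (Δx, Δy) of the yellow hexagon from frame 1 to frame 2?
(-1, -1)

The yellow hexagon was at (2, 15) in frame 1 and (1, 14) in frame 2.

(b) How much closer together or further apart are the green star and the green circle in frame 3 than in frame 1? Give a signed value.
+4

Distance in frame 1: 6. Distance in frame 3: 10.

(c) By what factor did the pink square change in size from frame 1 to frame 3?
1.7×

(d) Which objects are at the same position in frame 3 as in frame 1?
the purple cross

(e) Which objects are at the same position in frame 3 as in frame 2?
the purple cross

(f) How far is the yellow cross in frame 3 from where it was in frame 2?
3

The yellow cross moved from (9, 15) to (12, 14), a distance of √(3² + 1²) ≈ 3.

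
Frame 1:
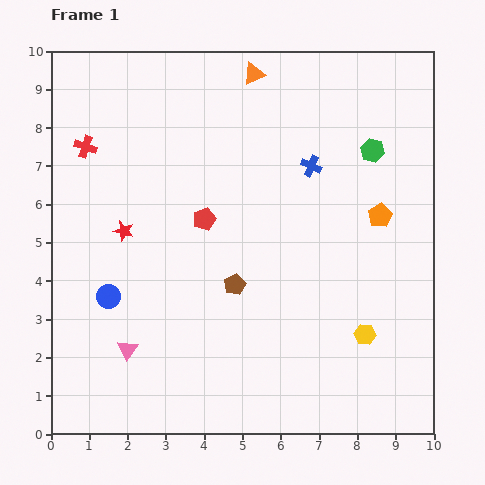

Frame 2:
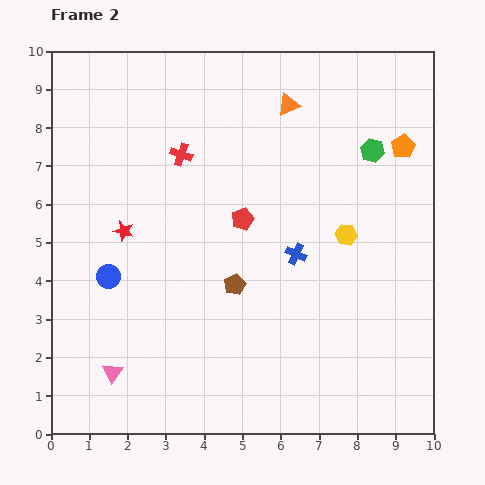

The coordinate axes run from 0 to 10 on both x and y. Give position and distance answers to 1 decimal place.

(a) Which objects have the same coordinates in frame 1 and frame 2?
the green hexagon, the red star, the brown pentagon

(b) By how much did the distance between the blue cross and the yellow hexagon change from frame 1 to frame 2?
-3.2

Distance in frame 1: 4.6. Distance in frame 2: 1.4.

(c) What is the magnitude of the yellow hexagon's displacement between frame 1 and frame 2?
2.6

The yellow hexagon moved from (8.2, 2.6) to (7.7, 5.2), a distance of √(0.5² + 2.6²) ≈ 2.6.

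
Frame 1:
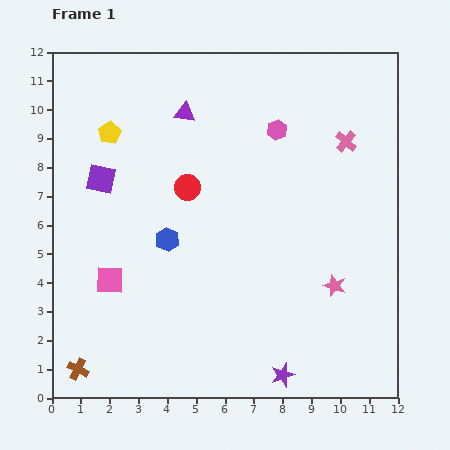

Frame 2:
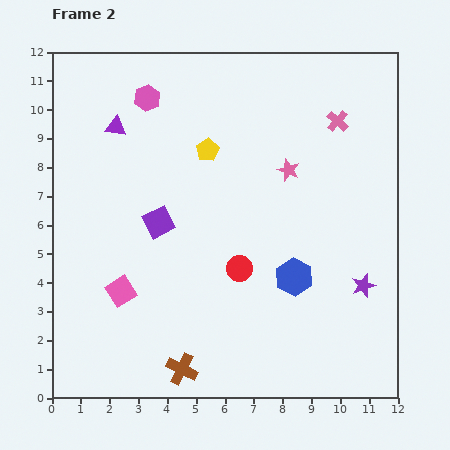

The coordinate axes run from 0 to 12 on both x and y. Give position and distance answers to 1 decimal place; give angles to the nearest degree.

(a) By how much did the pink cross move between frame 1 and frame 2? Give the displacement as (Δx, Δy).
(-0.3, 0.7)

The pink cross was at (10.2, 8.9) in frame 1 and (9.9, 9.6) in frame 2.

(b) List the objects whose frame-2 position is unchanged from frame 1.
none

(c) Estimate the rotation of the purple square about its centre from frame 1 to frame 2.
39° counter-clockwise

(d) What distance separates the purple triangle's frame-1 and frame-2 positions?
2.5

The purple triangle moved from (4.6, 9.9) to (2.2, 9.4), a distance of √(2.4² + 0.5²) ≈ 2.5.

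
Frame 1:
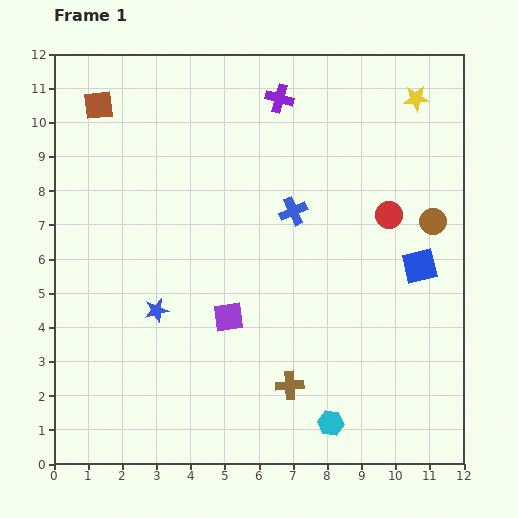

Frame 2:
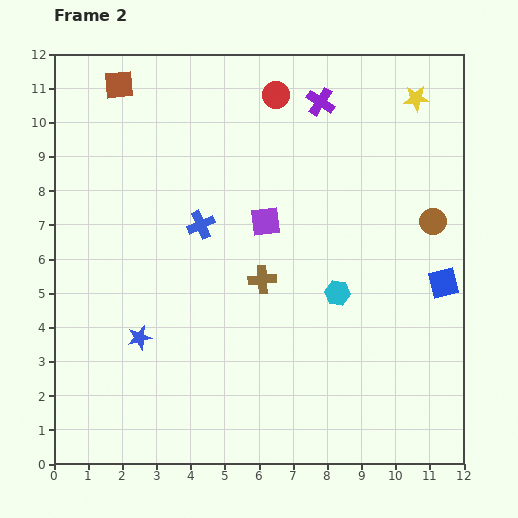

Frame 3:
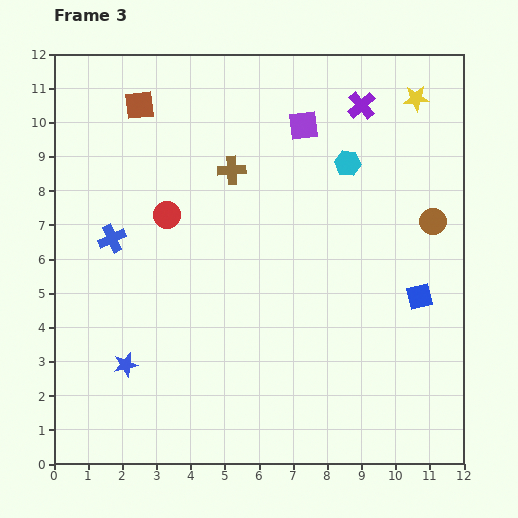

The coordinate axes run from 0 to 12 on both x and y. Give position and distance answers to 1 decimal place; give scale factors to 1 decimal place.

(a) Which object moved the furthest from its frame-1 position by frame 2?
the red circle

(moved 4.8; next 3.8)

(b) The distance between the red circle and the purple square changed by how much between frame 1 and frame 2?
-1.9

Distance in frame 1: 5.6. Distance in frame 2: 3.7.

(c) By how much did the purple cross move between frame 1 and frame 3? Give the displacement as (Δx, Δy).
(2.4, -0.2)

The purple cross was at (6.6, 10.7) in frame 1 and (9.0, 10.5) in frame 3.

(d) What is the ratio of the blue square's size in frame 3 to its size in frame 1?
0.8×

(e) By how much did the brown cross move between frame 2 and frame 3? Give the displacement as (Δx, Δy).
(-0.9, 3.2)

The brown cross was at (6.1, 5.4) in frame 2 and (5.2, 8.6) in frame 3.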